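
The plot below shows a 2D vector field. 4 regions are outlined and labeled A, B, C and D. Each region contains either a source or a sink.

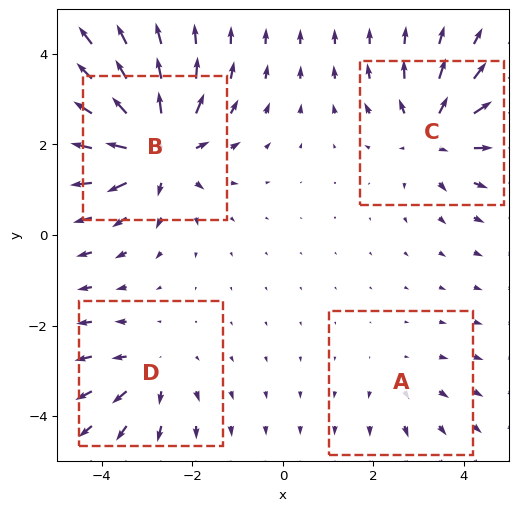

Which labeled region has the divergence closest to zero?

Divergence at each region's feature centre — A: about +2, B: about +8, C: about +5, D: about +4. Region A is closest to zero.

A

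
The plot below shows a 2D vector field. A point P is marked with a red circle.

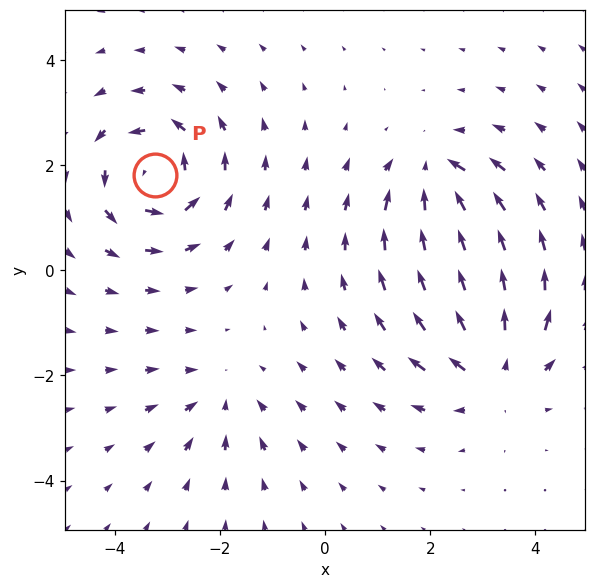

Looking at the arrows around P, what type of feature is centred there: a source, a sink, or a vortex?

vortex

At P (-3.2, 1.8) the arrows circulate counterclockwise. Divergence ≈0, curl about +6 — near-zero divergence with nonzero curl is a vortex.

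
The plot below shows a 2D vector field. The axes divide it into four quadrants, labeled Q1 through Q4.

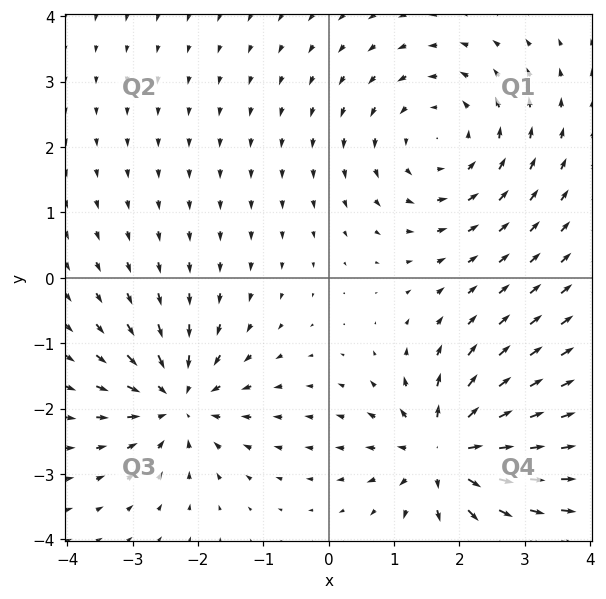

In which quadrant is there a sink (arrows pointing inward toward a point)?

The sink sits at approximately (-2.3, -1.9), which lies in quadrant Q3. The divergence there is about -6, negative as expected for a sink.

Q3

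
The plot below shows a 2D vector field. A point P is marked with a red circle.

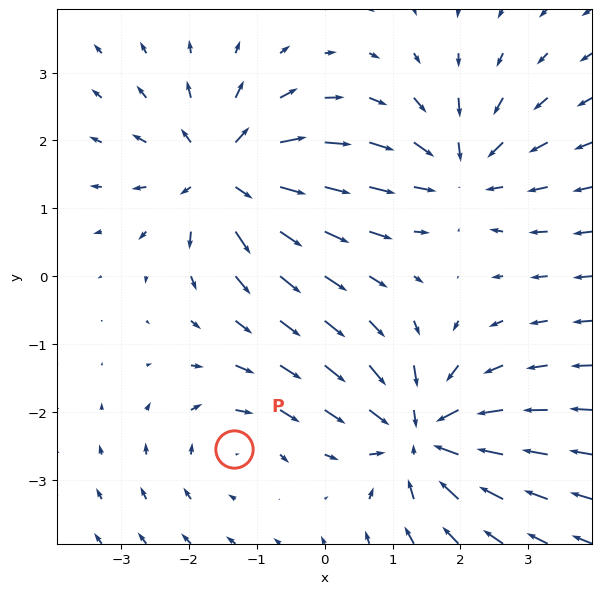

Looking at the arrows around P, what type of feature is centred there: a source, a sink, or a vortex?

At P (-1.3, -2.5) the arrows circulate clockwise. Divergence ≈0, curl about -3 — near-zero divergence with nonzero curl is a vortex.

vortex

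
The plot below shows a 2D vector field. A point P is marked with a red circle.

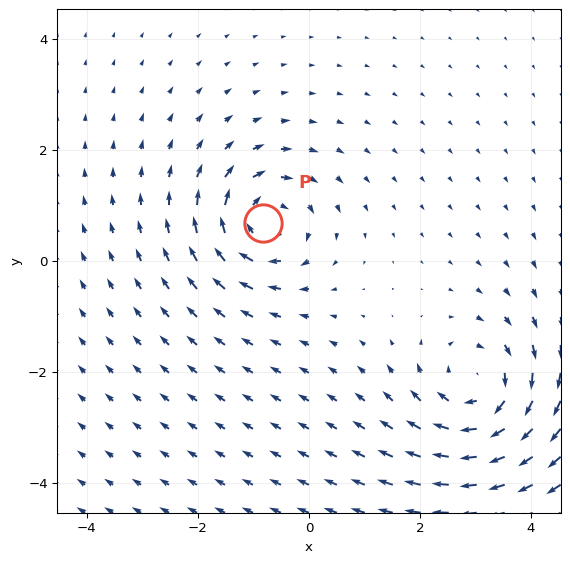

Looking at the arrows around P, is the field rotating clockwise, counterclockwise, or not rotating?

clockwise

Near P at (-0.8, 0.7) the arrows circulate clockwise. The curl (z-component) there is about -4; negative curl means clockwise rotation.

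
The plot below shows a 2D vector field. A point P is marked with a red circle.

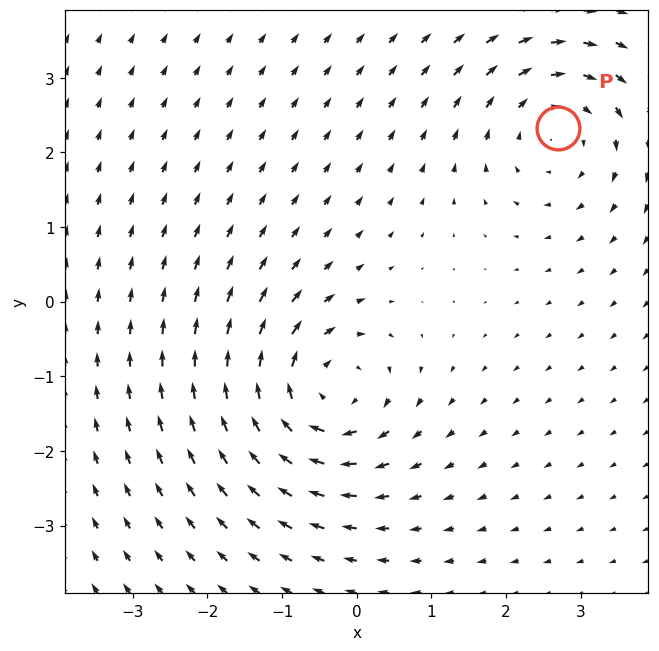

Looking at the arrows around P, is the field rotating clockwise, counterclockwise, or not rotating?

clockwise

Near P at (2.7, 2.3) the arrows circulate clockwise. The curl (z-component) there is about -4; negative curl means clockwise rotation.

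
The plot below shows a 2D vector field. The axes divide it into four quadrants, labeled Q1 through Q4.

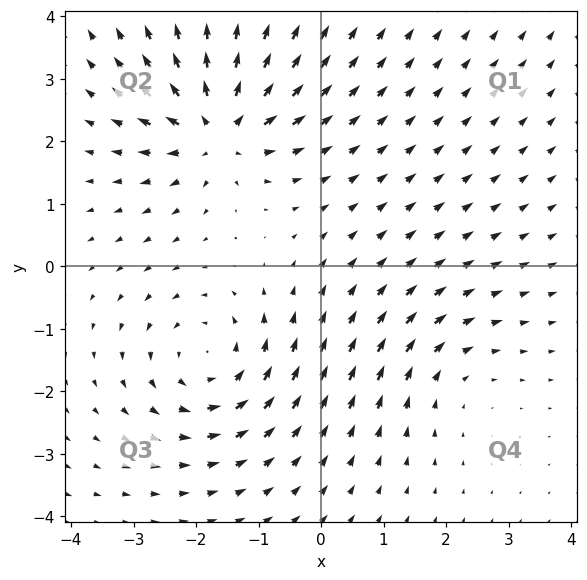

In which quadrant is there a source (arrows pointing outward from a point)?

Q2

The source sits at approximately (-1.6, 2.2), which lies in quadrant Q2. The divergence there is about +7, positive as expected for a source.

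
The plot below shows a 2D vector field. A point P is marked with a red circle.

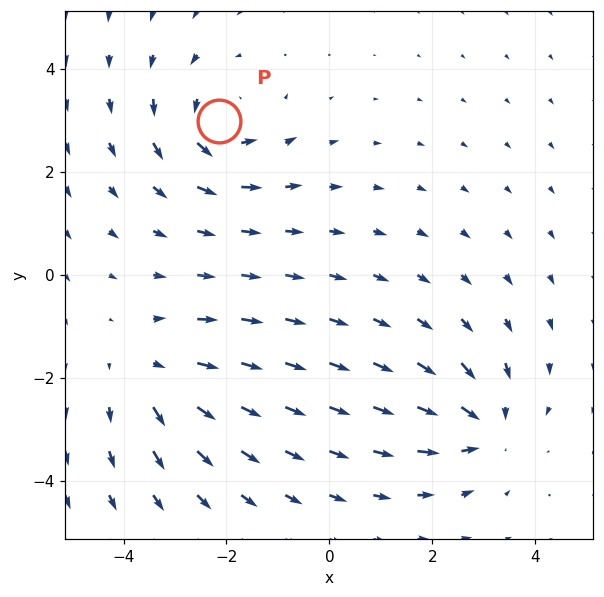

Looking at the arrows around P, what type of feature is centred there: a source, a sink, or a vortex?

vortex

At P (-2.1, 3.0) the arrows circulate counterclockwise. Divergence ≈0, curl about +4 — near-zero divergence with nonzero curl is a vortex.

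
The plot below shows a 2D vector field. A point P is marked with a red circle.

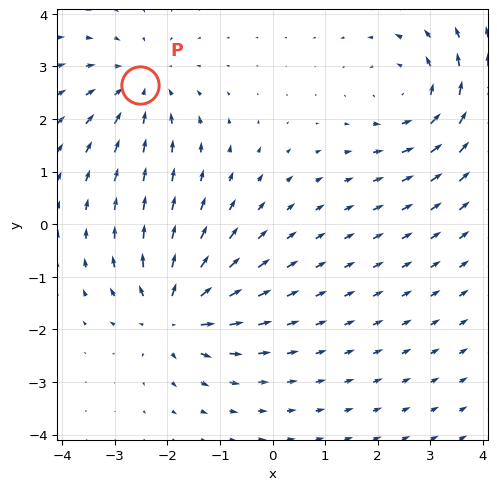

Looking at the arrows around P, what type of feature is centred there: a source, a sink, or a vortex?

sink

At P (-2.5, 2.6) the arrows converge inward. Divergence about -3, curl ≈0 — negative divergence with near-zero curl is a sink.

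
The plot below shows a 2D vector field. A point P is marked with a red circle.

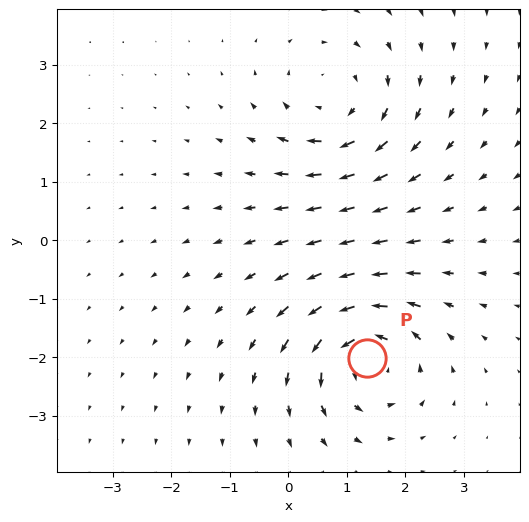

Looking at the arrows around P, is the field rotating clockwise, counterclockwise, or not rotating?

counterclockwise

Near P at (1.3, -2.0) the arrows circulate counterclockwise. The curl (z-component) there is about +5; positive curl means counterclockwise rotation.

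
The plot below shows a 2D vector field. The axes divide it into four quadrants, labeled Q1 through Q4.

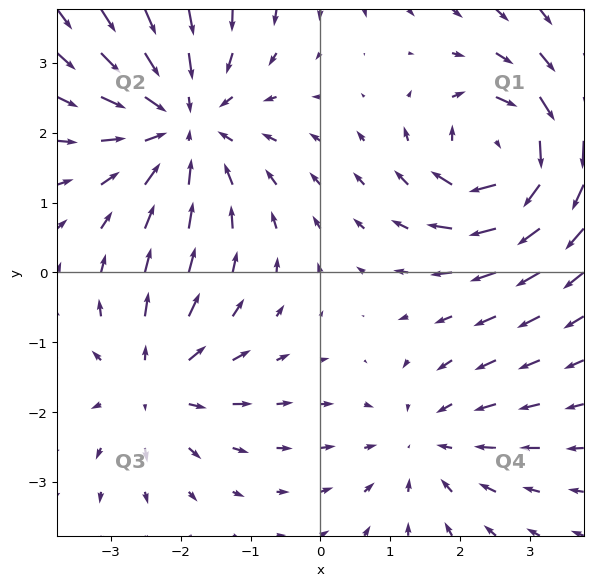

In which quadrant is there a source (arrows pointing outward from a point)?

The source sits at approximately (-2.4, -1.6), which lies in quadrant Q3. The divergence there is about +3, positive as expected for a source.

Q3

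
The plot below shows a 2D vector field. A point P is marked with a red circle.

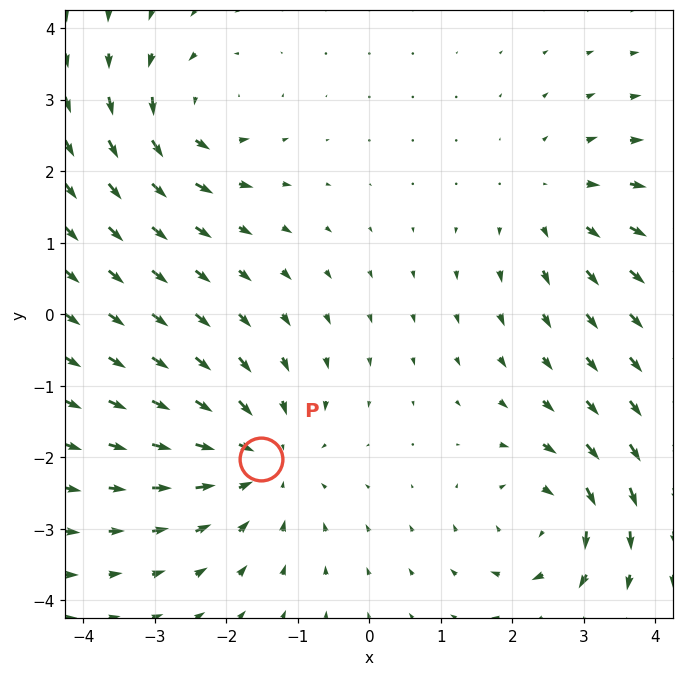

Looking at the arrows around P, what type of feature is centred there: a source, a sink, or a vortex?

At P (-1.5, -2.0) the arrows converge inward. Divergence about -3, curl ≈0 — negative divergence with near-zero curl is a sink.

sink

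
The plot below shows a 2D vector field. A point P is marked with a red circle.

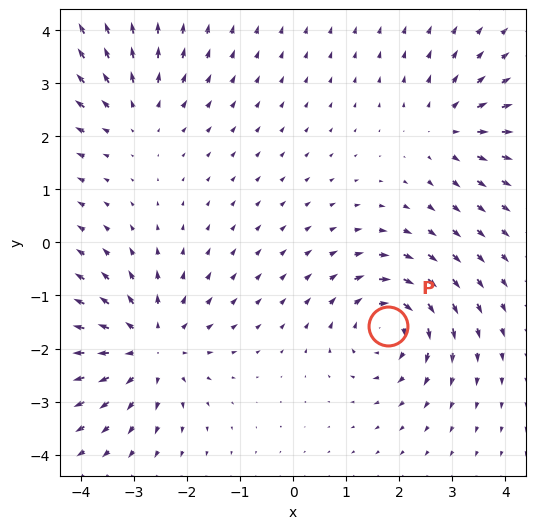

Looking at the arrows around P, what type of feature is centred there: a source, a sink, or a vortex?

vortex

At P (1.8, -1.6) the arrows circulate clockwise. Divergence ≈0, curl about -5 — near-zero divergence with nonzero curl is a vortex.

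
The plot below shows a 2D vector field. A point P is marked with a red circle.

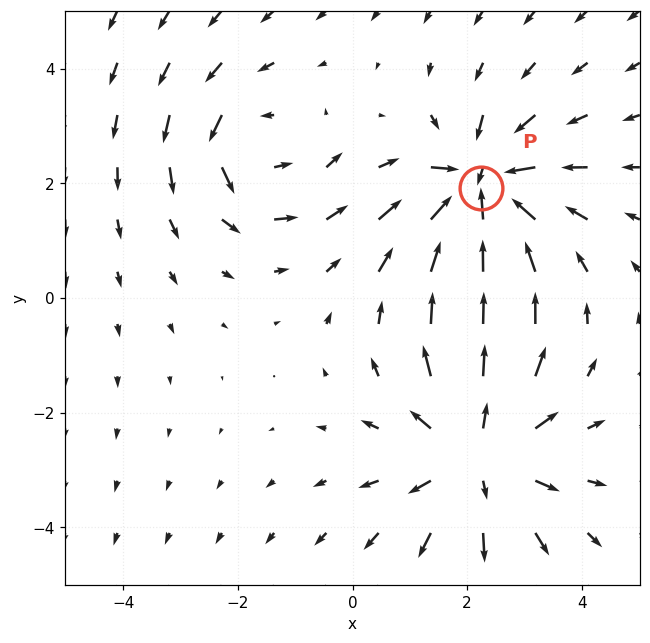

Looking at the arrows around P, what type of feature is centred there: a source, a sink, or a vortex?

sink

At P (2.2, 1.9) the arrows converge inward. Divergence about -6, curl ≈0 — negative divergence with near-zero curl is a sink.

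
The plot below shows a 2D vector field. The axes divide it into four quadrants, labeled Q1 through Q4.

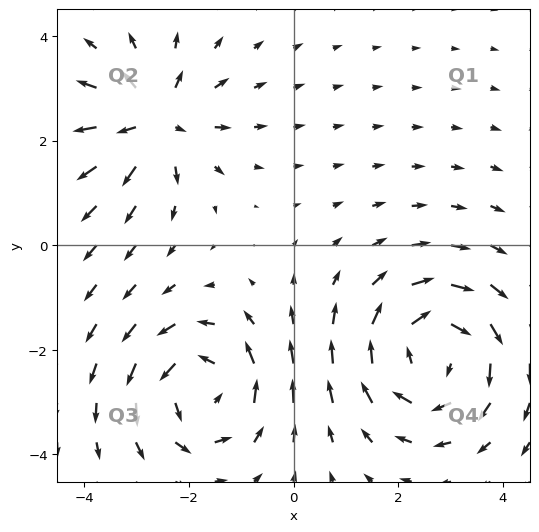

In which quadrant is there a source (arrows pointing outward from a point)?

Q2

The source sits at approximately (-2.6, 2.4), which lies in quadrant Q2. The divergence there is about +4, positive as expected for a source.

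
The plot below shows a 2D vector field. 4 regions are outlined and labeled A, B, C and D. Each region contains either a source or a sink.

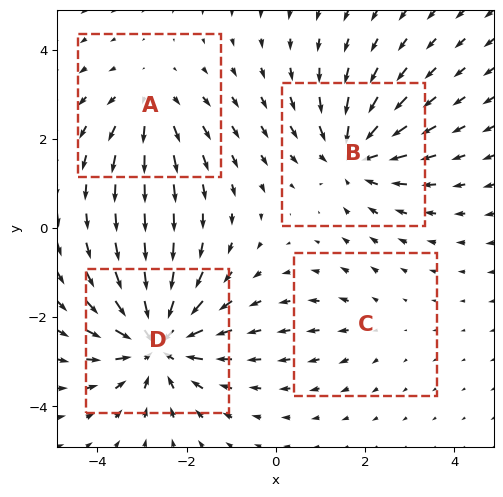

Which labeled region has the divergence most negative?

D

Divergence at each region's feature centre — A: about +3, B: about -5, C: about +2, D: about -7. Region D is most negative.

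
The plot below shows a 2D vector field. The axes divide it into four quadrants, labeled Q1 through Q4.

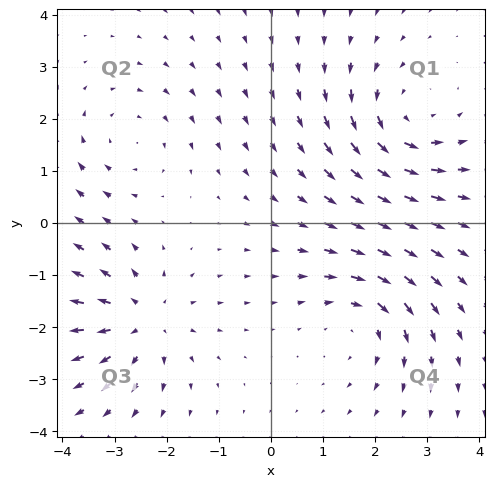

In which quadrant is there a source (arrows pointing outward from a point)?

Q3

The source sits at approximately (-2.5, -1.9), which lies in quadrant Q3. The divergence there is about +4, positive as expected for a source.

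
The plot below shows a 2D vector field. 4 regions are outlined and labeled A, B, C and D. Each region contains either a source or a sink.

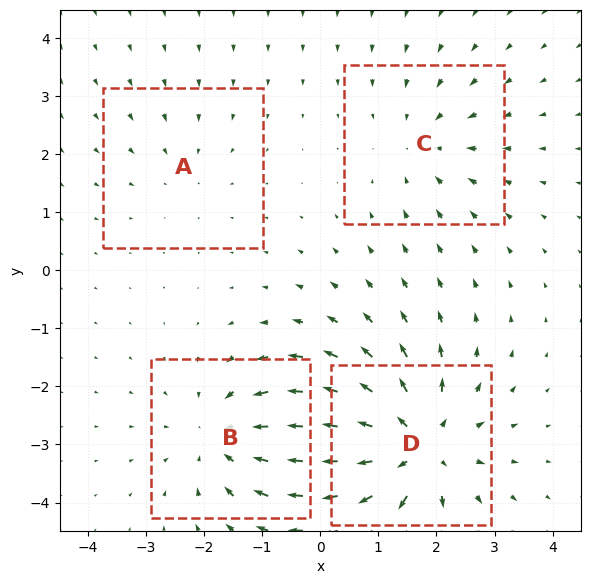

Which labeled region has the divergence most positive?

Divergence at each region's feature centre — A: about -2, B: about -4, C: about -3, D: about +6. Region D is most positive.

D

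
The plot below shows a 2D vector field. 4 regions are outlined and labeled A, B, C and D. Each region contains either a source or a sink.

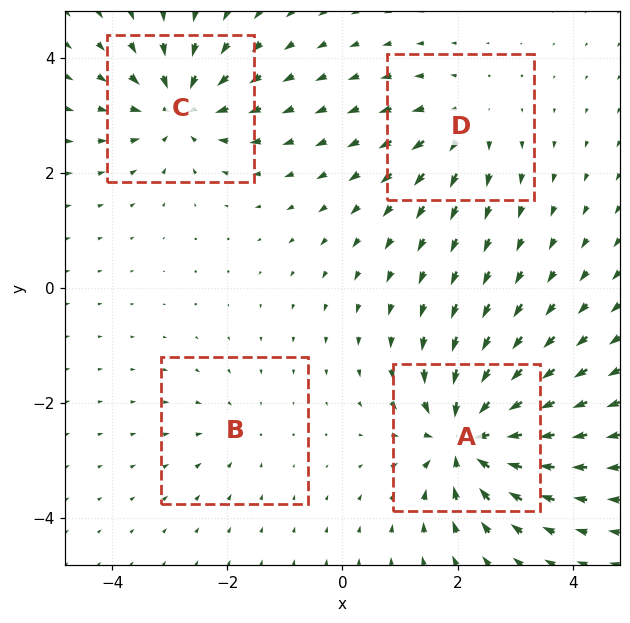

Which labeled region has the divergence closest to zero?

B

Divergence at each region's feature centre — A: about -8, B: about -2, C: about -6, D: about +4. Region B is closest to zero.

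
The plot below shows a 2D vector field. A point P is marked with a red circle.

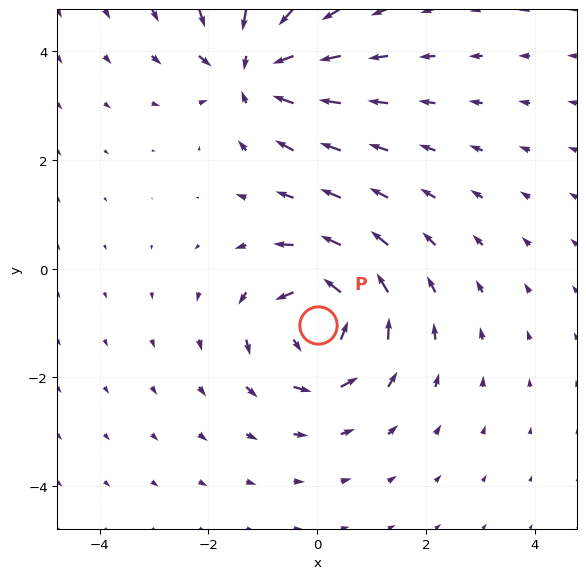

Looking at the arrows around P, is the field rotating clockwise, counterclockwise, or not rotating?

counterclockwise

Near P at (0.0, -1.0) the arrows circulate counterclockwise. The curl (z-component) there is about +6; positive curl means counterclockwise rotation.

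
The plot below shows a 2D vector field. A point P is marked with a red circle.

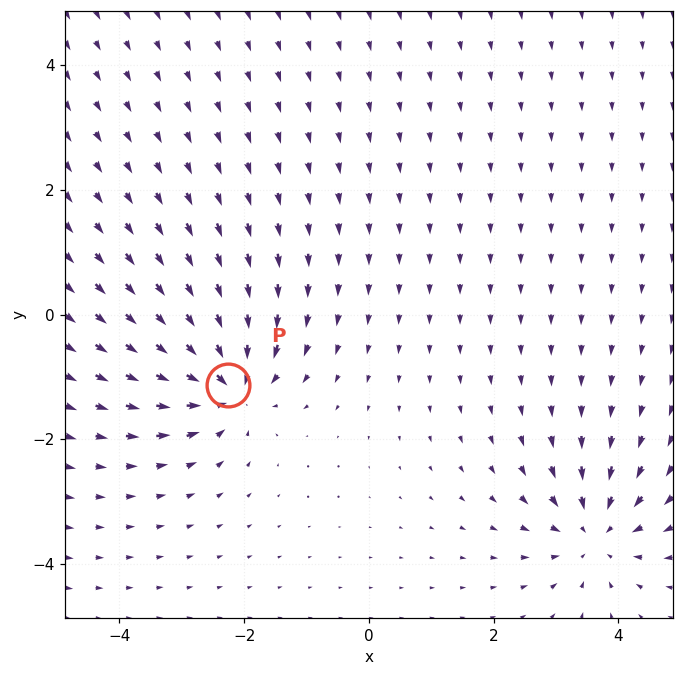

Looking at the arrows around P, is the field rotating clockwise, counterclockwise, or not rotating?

not rotating

Near P at (-2.3, -1.1) the arrows show no circulation. The curl there is ≈0.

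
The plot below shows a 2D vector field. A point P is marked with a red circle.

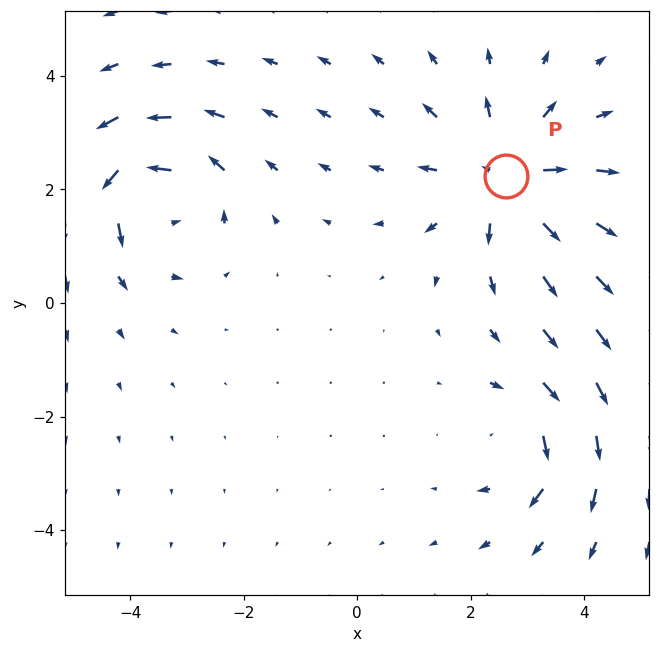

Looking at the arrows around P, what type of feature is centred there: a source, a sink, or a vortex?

At P (2.6, 2.2) the arrows spread outward. Divergence about +4, curl ≈0 — positive divergence with near-zero curl is a source.

source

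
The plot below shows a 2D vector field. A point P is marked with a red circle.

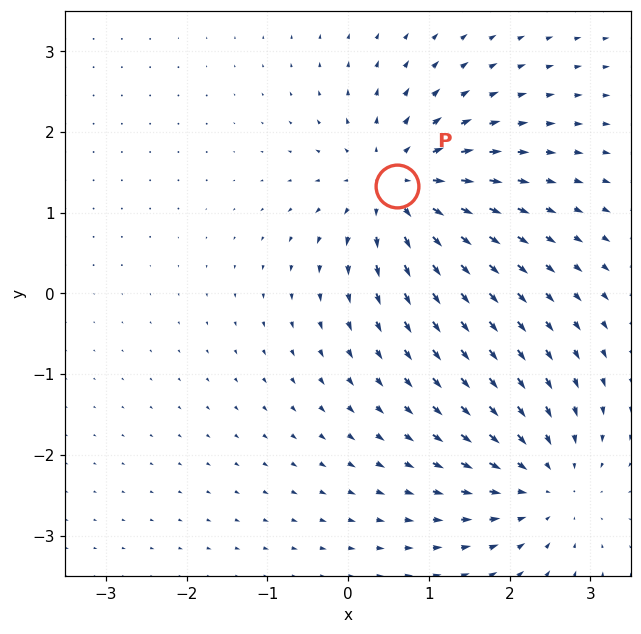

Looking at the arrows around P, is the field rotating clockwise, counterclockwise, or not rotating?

Near P at (0.6, 1.3) the arrows show no circulation. The curl there is ≈0.

not rotating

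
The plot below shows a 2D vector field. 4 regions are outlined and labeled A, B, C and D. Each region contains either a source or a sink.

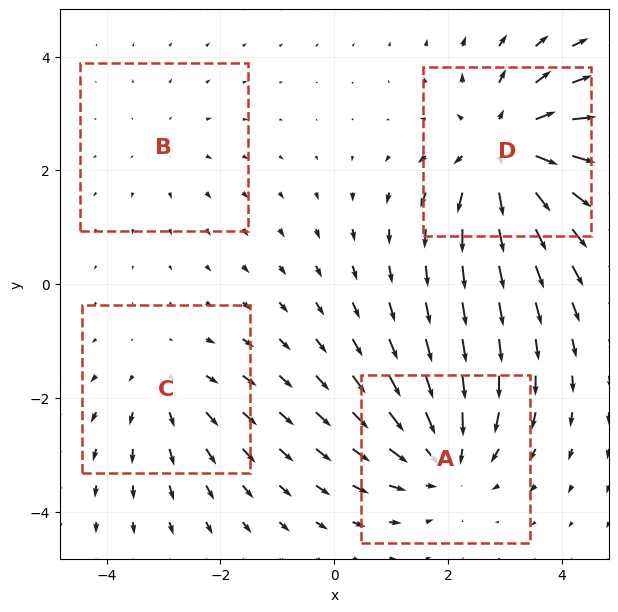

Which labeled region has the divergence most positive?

Divergence at each region's feature centre — A: about -4, B: about +2, C: about +3, D: about +6. Region D is most positive.

D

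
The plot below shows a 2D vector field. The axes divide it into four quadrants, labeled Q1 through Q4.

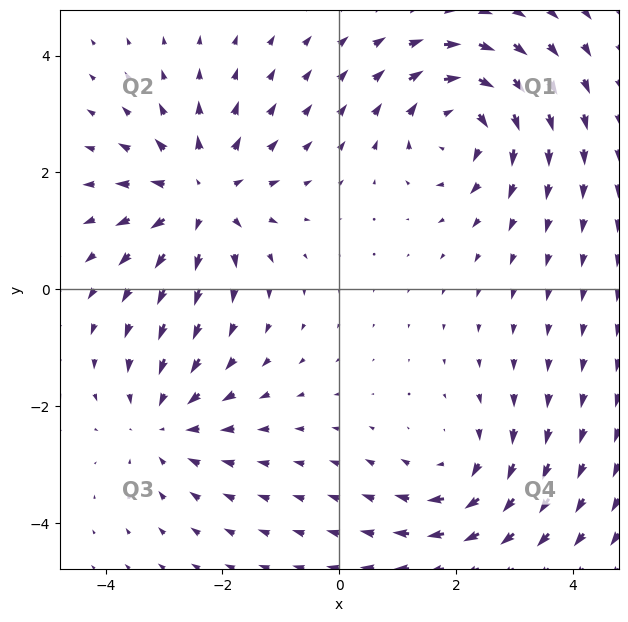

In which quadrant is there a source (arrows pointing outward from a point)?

The source sits at approximately (-2.3, 1.6), which lies in quadrant Q2. The divergence there is about +4, positive as expected for a source.

Q2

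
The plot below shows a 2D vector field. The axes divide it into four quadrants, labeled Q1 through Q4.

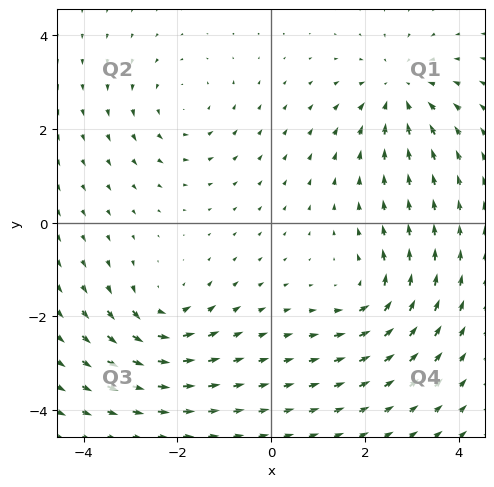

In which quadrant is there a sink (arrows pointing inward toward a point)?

Q1

The sink sits at approximately (2.7, 2.8), which lies in quadrant Q1. The divergence there is about -4, negative as expected for a sink.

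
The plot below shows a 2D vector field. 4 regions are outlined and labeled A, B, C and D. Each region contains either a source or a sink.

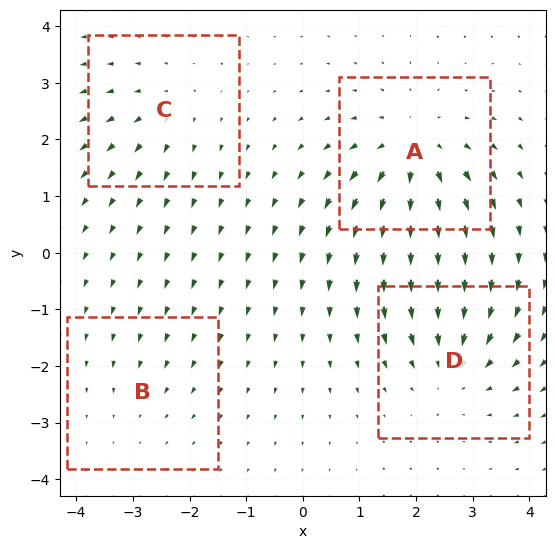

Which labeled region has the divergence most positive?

Divergence at each region's feature centre — A: about +6, B: about -2, C: about +3, D: about -5. Region A is most positive.

A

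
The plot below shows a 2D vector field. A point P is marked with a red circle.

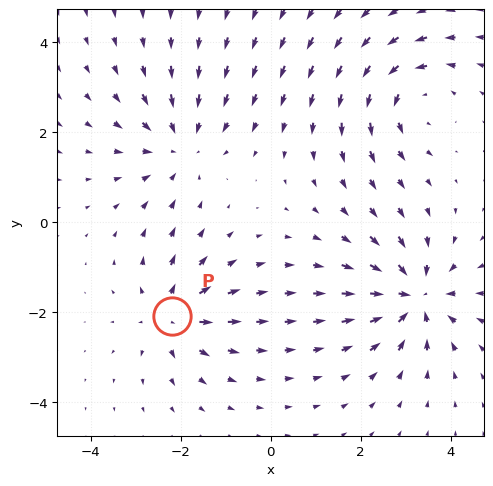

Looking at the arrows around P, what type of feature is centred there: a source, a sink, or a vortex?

At P (-2.2, -2.1) the arrows spread outward. Divergence about +5, curl ≈0 — positive divergence with near-zero curl is a source.

source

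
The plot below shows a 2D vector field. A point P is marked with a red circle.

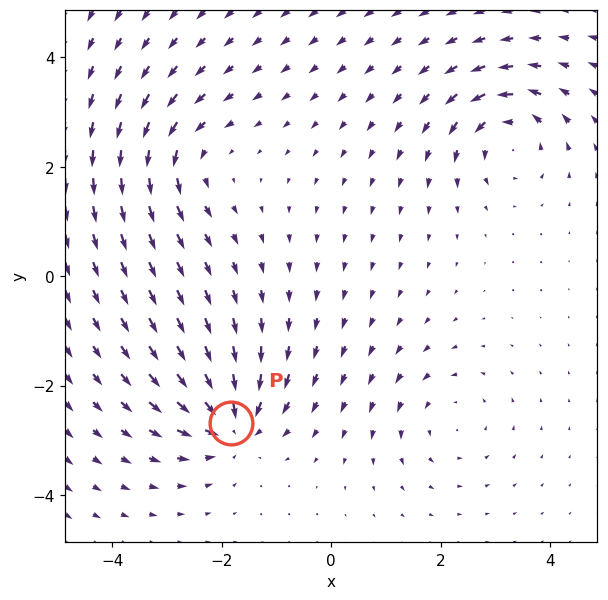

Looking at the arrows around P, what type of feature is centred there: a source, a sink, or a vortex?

sink

At P (-1.8, -2.7) the arrows converge inward. Divergence about -6, curl ≈0 — negative divergence with near-zero curl is a sink.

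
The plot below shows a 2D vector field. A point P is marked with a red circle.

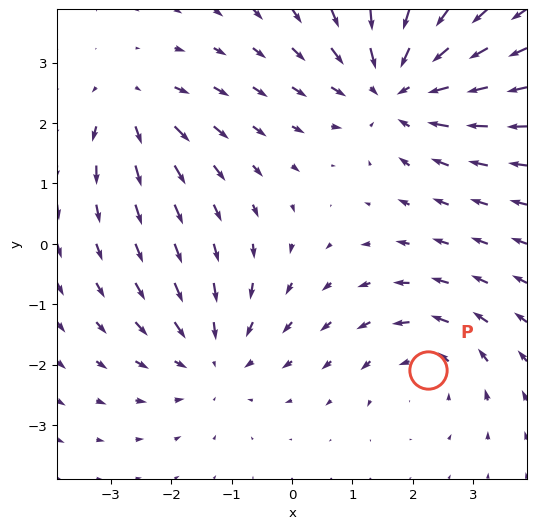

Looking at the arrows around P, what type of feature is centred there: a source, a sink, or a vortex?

At P (2.2, -2.1) the arrows circulate counterclockwise. Divergence ≈0, curl about +3 — near-zero divergence with nonzero curl is a vortex.

vortex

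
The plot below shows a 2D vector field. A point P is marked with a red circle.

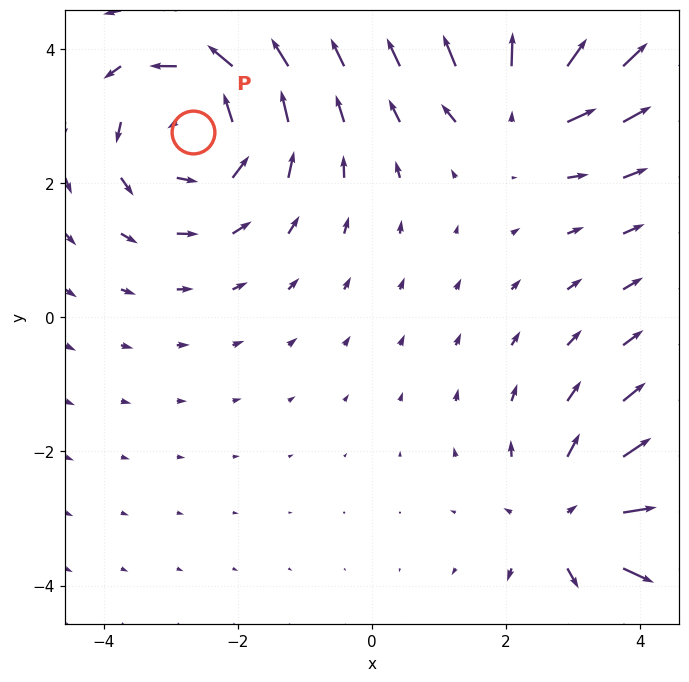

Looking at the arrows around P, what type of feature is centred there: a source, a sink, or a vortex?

vortex

At P (-2.7, 2.8) the arrows circulate counterclockwise. Divergence ≈0, curl about +4 — near-zero divergence with nonzero curl is a vortex.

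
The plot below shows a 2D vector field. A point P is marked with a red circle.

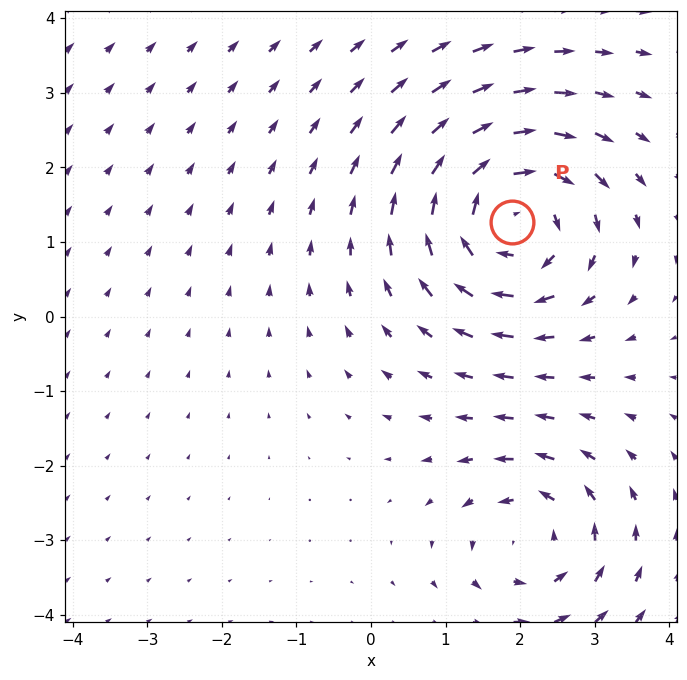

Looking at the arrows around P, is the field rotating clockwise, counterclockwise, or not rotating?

clockwise

Near P at (1.9, 1.3) the arrows circulate clockwise. The curl (z-component) there is about -5; negative curl means clockwise rotation.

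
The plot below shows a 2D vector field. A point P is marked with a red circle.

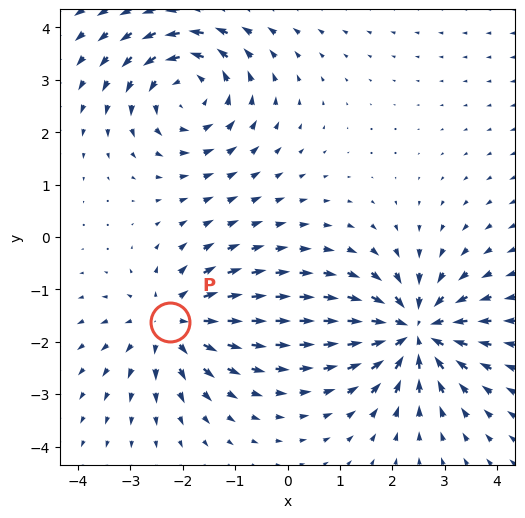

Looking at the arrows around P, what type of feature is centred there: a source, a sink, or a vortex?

source

At P (-2.2, -1.6) the arrows spread outward. Divergence about +3, curl ≈0 — positive divergence with near-zero curl is a source.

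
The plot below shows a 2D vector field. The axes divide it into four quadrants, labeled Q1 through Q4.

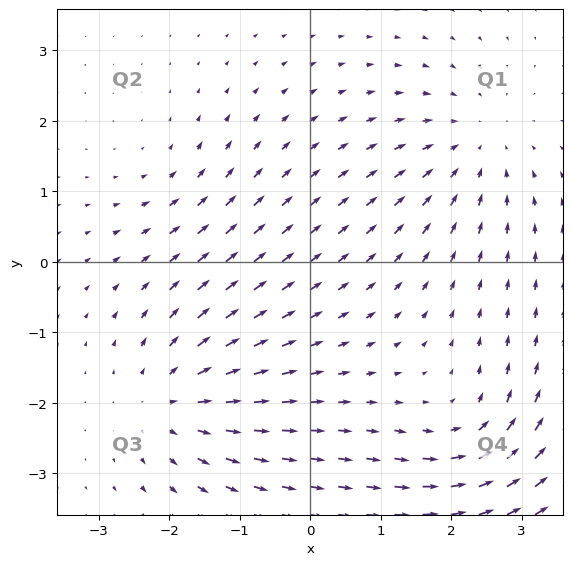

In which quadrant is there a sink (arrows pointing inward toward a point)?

Q1

The sink sits at approximately (2.3, 1.6), which lies in quadrant Q1. The divergence there is about -4, negative as expected for a sink.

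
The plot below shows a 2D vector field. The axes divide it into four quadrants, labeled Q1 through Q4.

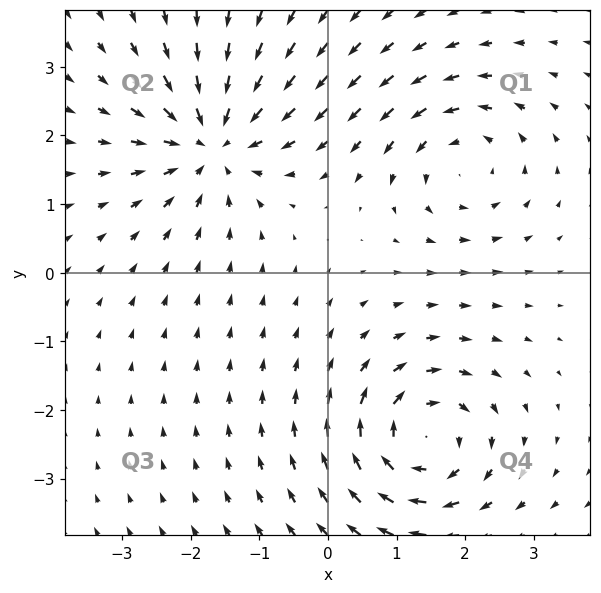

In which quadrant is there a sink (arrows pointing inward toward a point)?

The sink sits at approximately (-1.7, 1.9), which lies in quadrant Q2. The divergence there is about -5, negative as expected for a sink.

Q2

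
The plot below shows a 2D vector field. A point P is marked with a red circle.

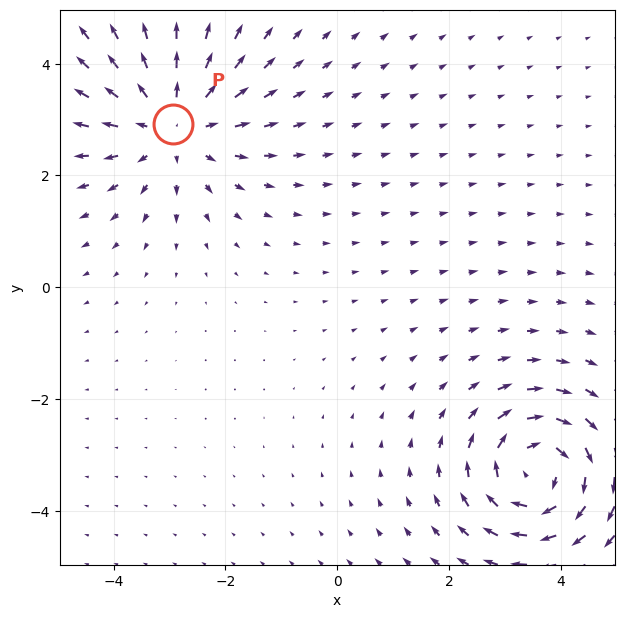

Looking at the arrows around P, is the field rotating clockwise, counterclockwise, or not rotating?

not rotating

Near P at (-2.9, 2.9) the arrows show no circulation. The curl there is ≈0.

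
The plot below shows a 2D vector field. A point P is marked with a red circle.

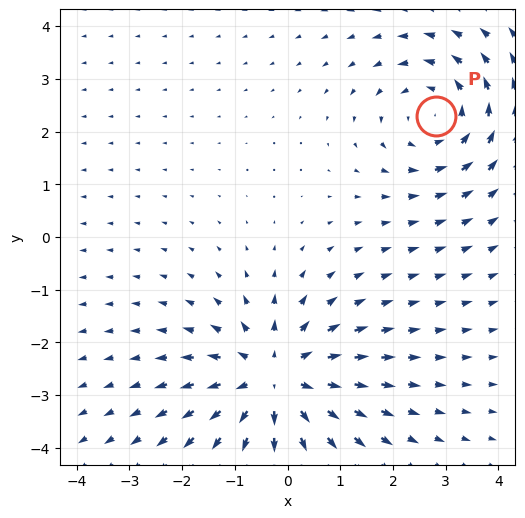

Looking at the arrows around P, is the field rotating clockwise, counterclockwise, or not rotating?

Near P at (2.8, 2.3) the arrows circulate counterclockwise. The curl (z-component) there is about +3; positive curl means counterclockwise rotation.

counterclockwise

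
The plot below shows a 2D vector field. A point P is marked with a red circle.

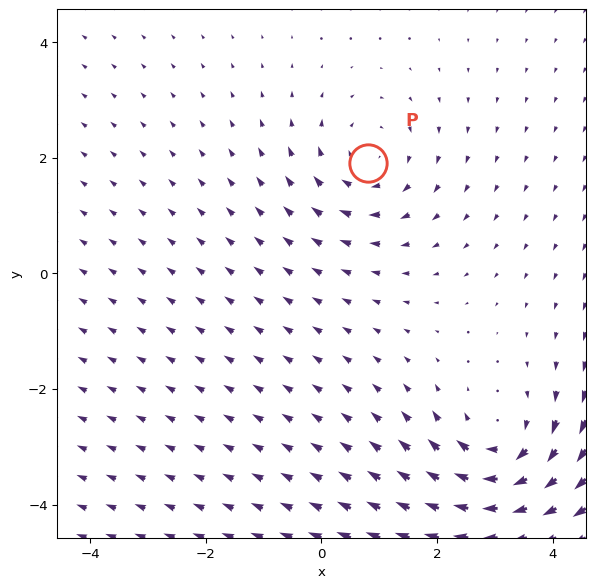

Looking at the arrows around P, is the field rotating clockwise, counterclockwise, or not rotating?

Near P at (0.8, 1.9) the arrows circulate clockwise. The curl (z-component) there is about -3; negative curl means clockwise rotation.

clockwise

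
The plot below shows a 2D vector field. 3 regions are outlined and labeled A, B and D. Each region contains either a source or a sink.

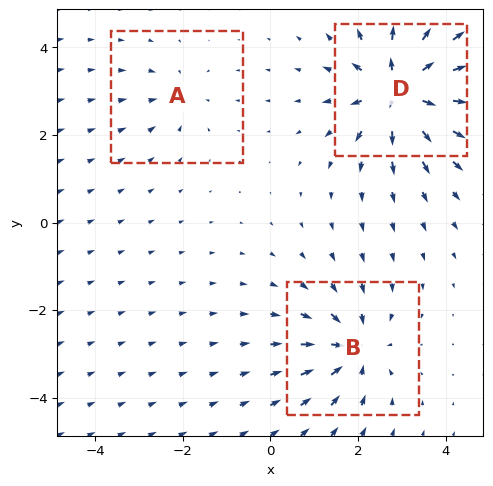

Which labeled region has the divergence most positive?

Divergence at each region's feature centre — A: about -2, B: about -4, D: about +6. Region D is most positive.

D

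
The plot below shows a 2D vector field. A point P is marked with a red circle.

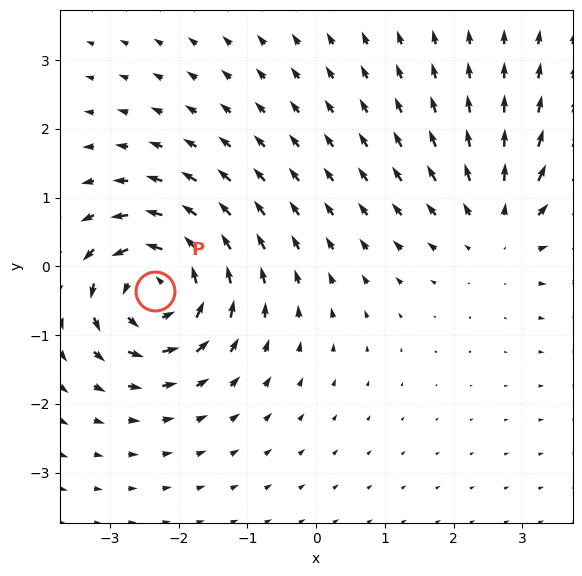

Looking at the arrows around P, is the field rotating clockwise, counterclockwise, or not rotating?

counterclockwise

Near P at (-2.3, -0.4) the arrows circulate counterclockwise. The curl (z-component) there is about +5; positive curl means counterclockwise rotation.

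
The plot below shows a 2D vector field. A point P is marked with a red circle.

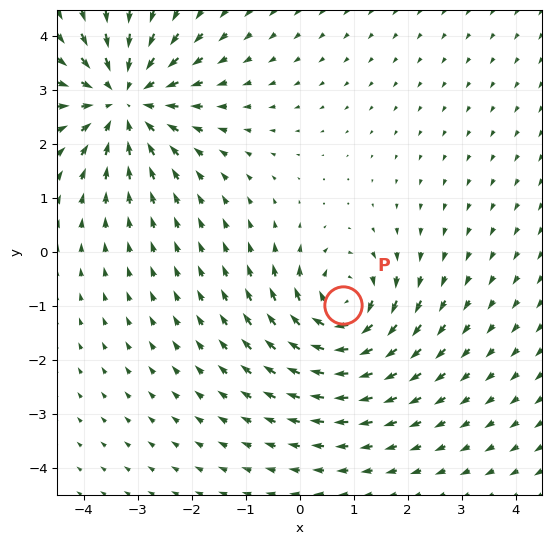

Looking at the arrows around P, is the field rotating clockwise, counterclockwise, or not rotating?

Near P at (0.8, -1.0) the arrows circulate clockwise. The curl (z-component) there is about -4; negative curl means clockwise rotation.

clockwise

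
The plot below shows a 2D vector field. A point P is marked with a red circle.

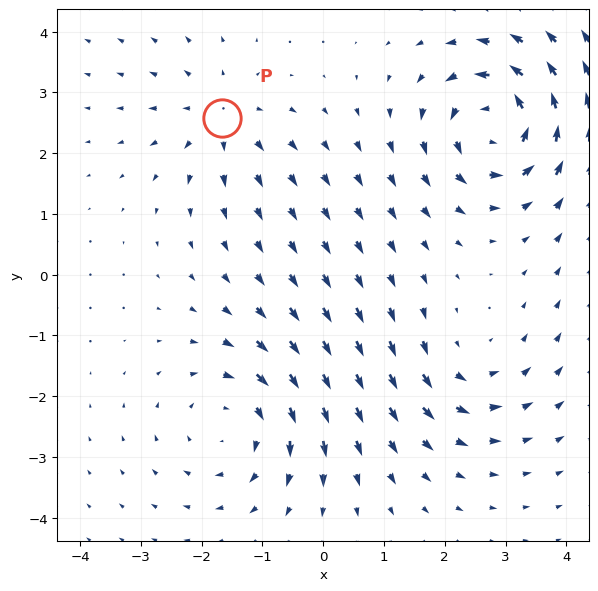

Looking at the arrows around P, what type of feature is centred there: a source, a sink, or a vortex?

At P (-1.7, 2.6) the arrows spread outward. Divergence about +3, curl ≈0 — positive divergence with near-zero curl is a source.

source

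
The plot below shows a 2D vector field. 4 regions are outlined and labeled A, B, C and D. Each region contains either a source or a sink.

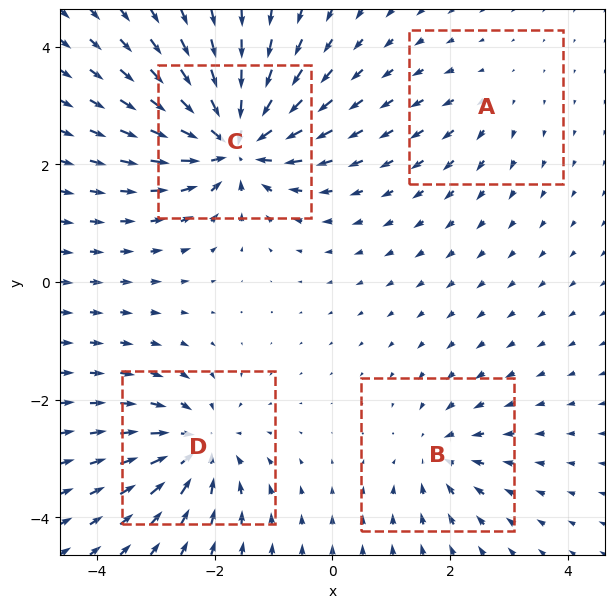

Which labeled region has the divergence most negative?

Divergence at each region's feature centre — A: about +2, B: about -4, C: about -9, D: about -6. Region C is most negative.

C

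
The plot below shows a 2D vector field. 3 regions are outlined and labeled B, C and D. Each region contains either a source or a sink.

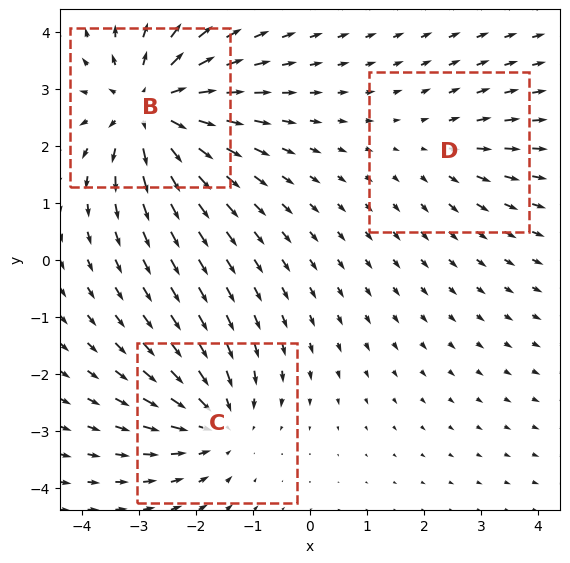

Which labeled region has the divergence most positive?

B

Divergence at each region's feature centre — B: about +5, C: about -3, D: about +2. Region B is most positive.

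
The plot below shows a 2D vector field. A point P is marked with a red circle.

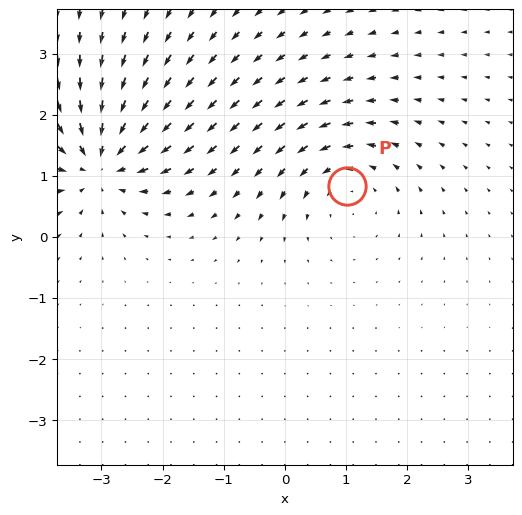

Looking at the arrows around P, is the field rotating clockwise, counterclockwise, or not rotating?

counterclockwise

Near P at (1.0, 0.8) the arrows circulate counterclockwise. The curl (z-component) there is about +3; positive curl means counterclockwise rotation.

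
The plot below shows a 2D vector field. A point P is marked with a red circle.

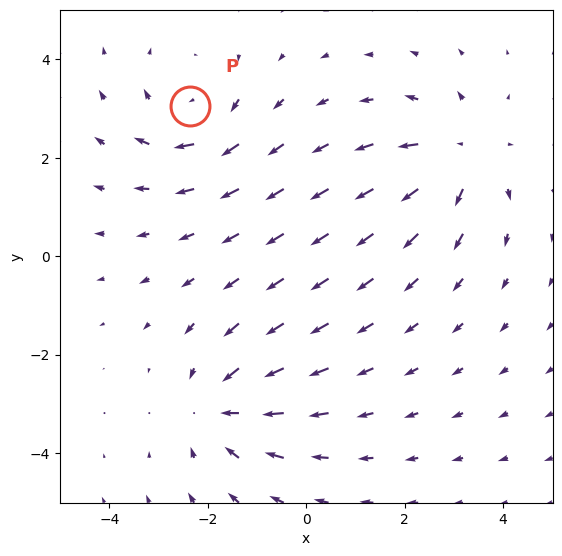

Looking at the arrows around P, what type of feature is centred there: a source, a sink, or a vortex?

vortex

At P (-2.4, 3.1) the arrows circulate clockwise. Divergence ≈0, curl about -3 — near-zero divergence with nonzero curl is a vortex.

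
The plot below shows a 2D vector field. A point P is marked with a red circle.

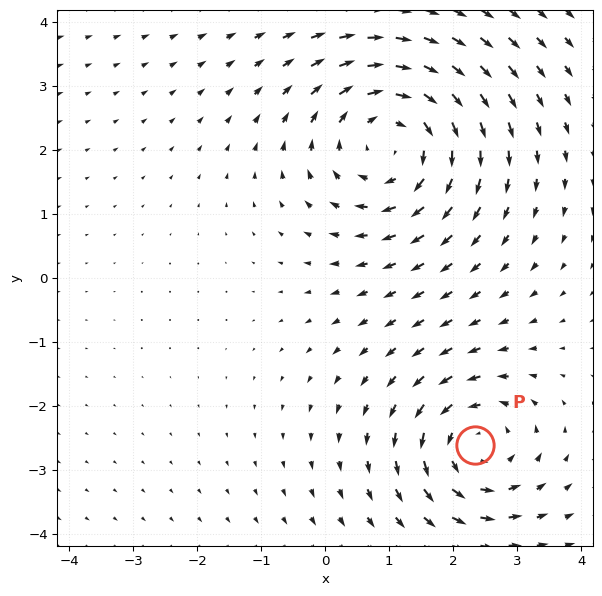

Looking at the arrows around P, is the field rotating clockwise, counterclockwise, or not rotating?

Near P at (2.3, -2.6) the arrows circulate counterclockwise. The curl (z-component) there is about +3; positive curl means counterclockwise rotation.

counterclockwise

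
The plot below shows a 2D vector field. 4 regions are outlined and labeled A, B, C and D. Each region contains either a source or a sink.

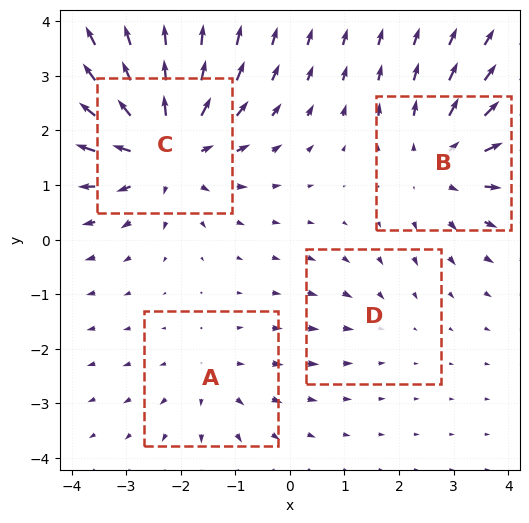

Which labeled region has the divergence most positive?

C

Divergence at each region's feature centre — A: about +3, B: about +4, C: about +6, D: about -2. Region C is most positive.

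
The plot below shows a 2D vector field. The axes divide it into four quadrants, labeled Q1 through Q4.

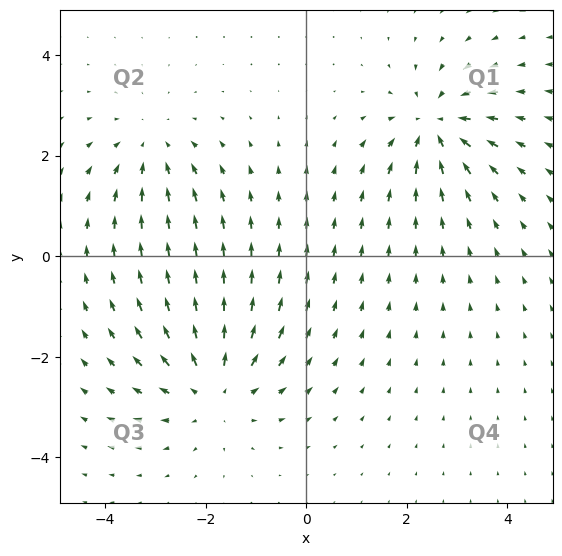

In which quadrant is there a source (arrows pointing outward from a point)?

The source sits at approximately (-1.8, -2.6), which lies in quadrant Q3. The divergence there is about +4, positive as expected for a source.

Q3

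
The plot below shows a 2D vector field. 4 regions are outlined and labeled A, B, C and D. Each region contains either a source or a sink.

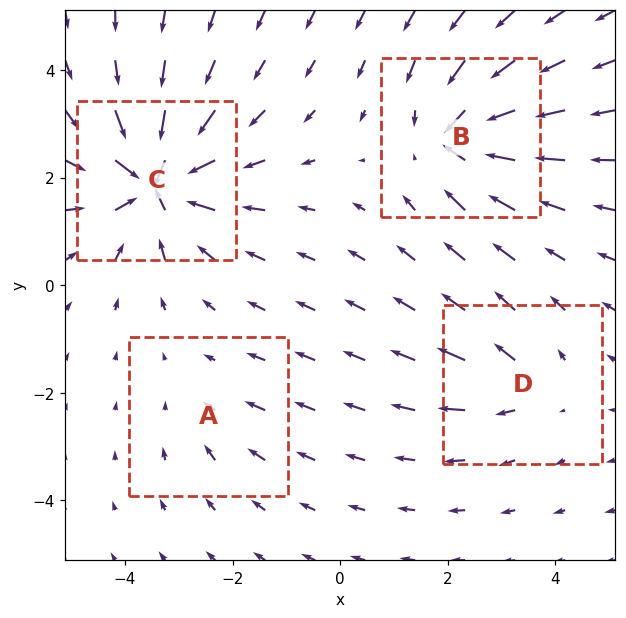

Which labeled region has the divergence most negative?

Divergence at each region's feature centre — A: about -2, B: about -6, C: about -9, D: about +4. Region C is most negative.

C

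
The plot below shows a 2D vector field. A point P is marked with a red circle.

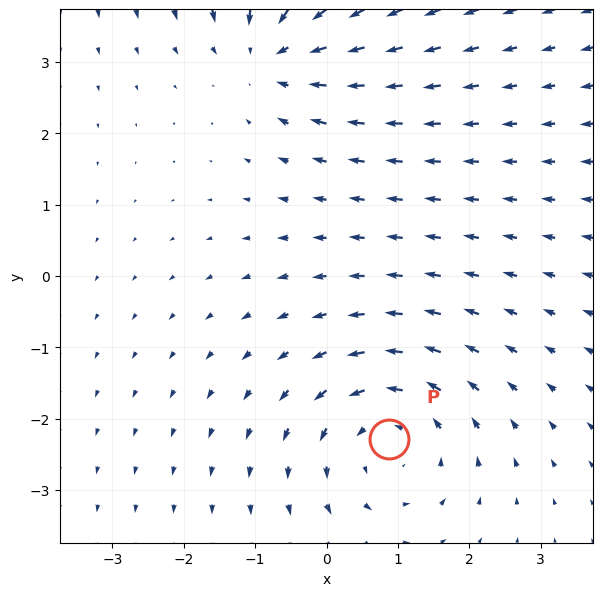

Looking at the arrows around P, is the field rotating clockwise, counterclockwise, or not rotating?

Near P at (0.9, -2.3) the arrows circulate counterclockwise. The curl (z-component) there is about +3; positive curl means counterclockwise rotation.

counterclockwise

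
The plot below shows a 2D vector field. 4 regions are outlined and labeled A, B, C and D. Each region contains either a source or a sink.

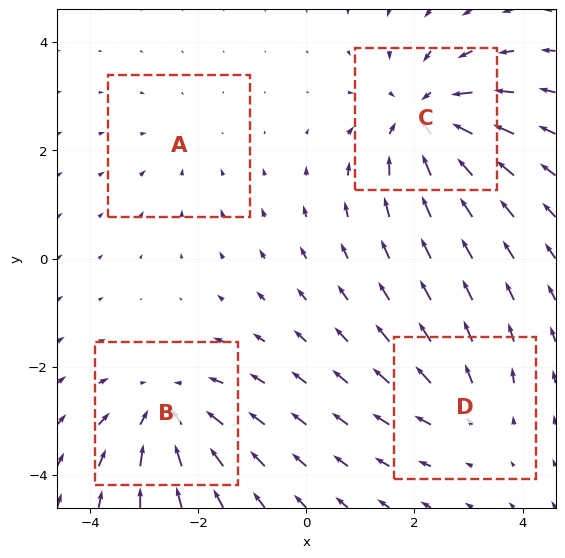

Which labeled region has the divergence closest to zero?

A

Divergence at each region's feature centre — A: about -2, B: about -5, C: about -6, D: about +3. Region A is closest to zero.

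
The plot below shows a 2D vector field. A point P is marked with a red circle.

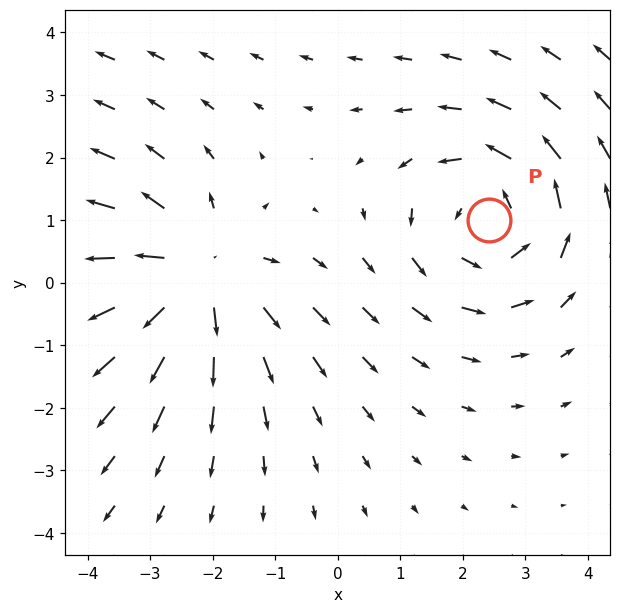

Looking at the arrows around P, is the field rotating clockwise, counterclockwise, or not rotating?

Near P at (2.4, 1.0) the arrows circulate counterclockwise. The curl (z-component) there is about +4; positive curl means counterclockwise rotation.

counterclockwise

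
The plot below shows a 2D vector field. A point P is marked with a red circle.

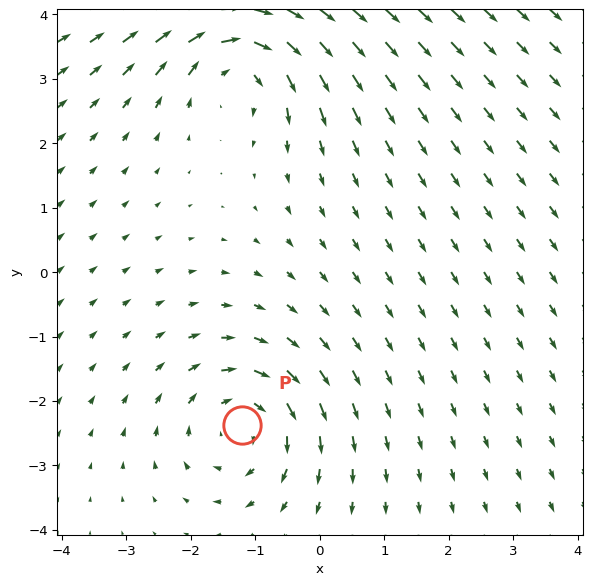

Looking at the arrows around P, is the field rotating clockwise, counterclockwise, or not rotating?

clockwise

Near P at (-1.2, -2.4) the arrows circulate clockwise. The curl (z-component) there is about -3; negative curl means clockwise rotation.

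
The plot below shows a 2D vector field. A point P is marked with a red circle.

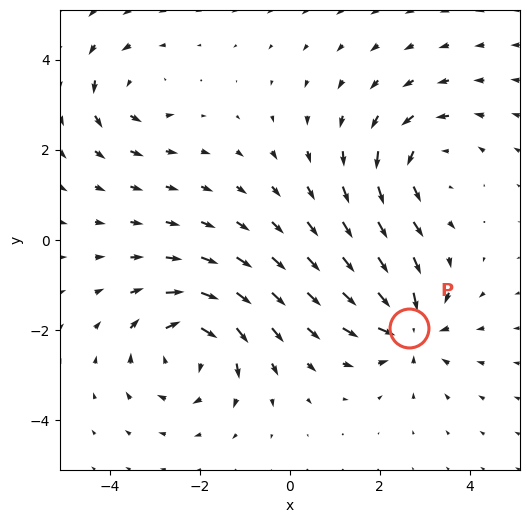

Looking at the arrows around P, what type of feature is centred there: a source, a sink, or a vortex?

At P (2.6, -2.0) the arrows converge inward. Divergence about -5, curl ≈0 — negative divergence with near-zero curl is a sink.

sink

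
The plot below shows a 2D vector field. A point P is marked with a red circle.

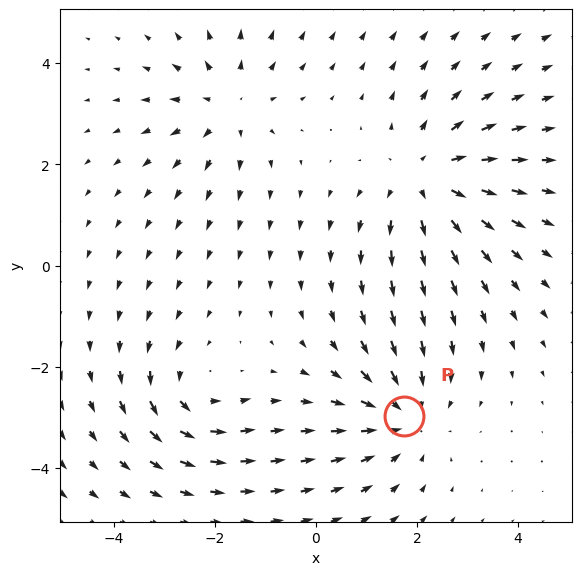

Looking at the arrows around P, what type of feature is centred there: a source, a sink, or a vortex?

At P (1.7, -3.0) the arrows converge inward. Divergence about -4, curl ≈0 — negative divergence with near-zero curl is a sink.

sink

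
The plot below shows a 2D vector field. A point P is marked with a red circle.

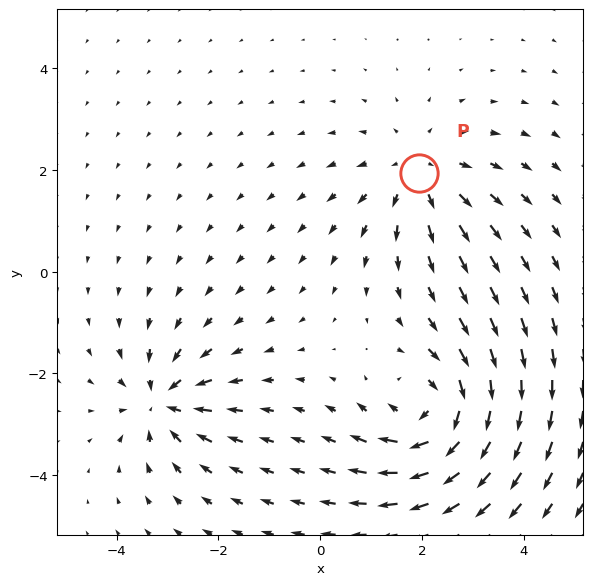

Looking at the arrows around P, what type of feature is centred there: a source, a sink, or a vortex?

At P (2.0, 1.9) the arrows spread outward. Divergence about +3, curl ≈0 — positive divergence with near-zero curl is a source.

source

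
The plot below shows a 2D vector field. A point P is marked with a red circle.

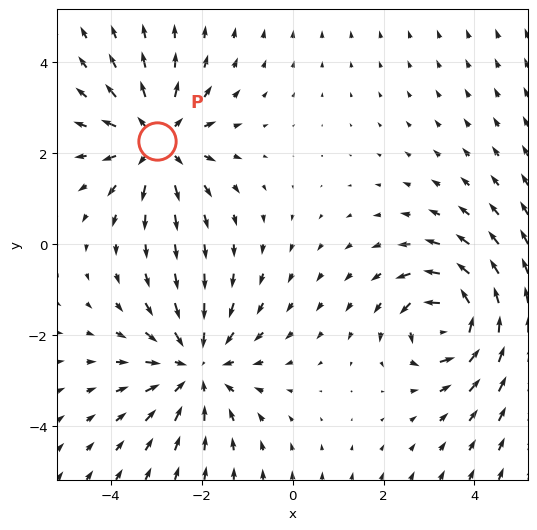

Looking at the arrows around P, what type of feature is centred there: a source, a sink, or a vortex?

source

At P (-3.0, 2.3) the arrows spread outward. Divergence about +4, curl ≈0 — positive divergence with near-zero curl is a source.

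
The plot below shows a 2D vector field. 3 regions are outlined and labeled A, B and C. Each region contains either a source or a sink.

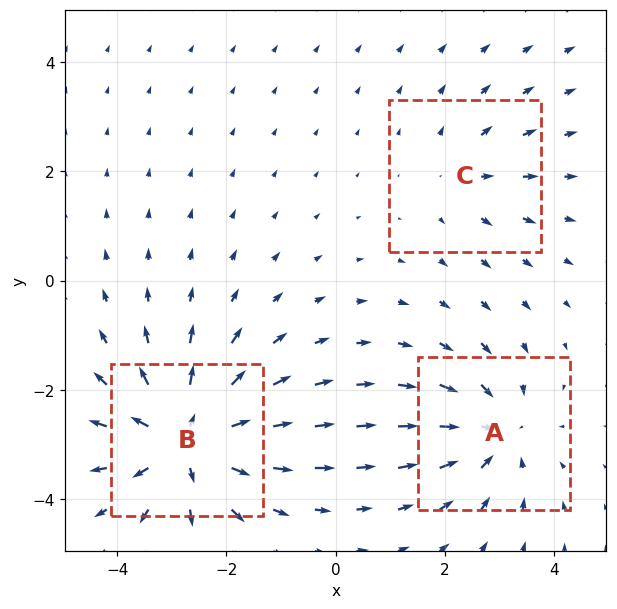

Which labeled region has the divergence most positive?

B

Divergence at each region's feature centre — A: about -3, B: about +5, C: about +2. Region B is most positive.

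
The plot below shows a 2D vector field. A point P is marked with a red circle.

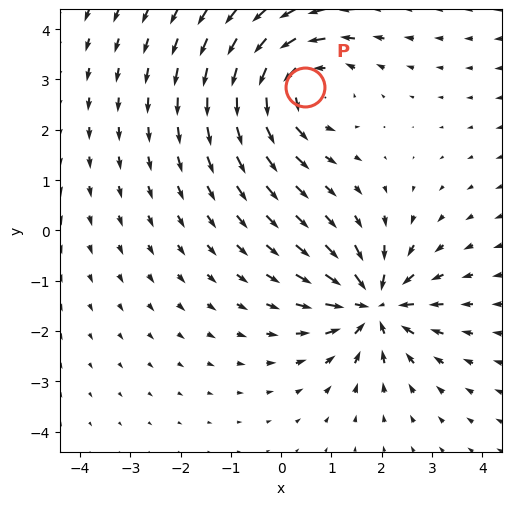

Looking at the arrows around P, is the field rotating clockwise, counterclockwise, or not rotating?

counterclockwise

Near P at (0.5, 2.8) the arrows circulate counterclockwise. The curl (z-component) there is about +4; positive curl means counterclockwise rotation.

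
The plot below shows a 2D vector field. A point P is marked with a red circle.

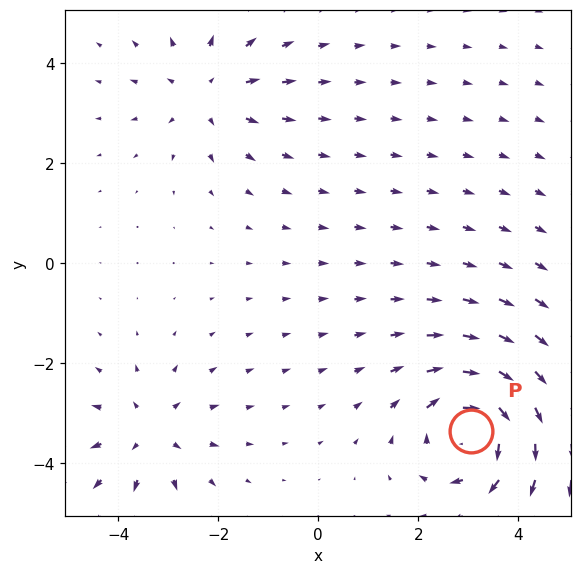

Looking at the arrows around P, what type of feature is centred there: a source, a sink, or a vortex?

At P (3.1, -3.4) the arrows circulate clockwise. Divergence ≈0, curl about -5 — near-zero divergence with nonzero curl is a vortex.

vortex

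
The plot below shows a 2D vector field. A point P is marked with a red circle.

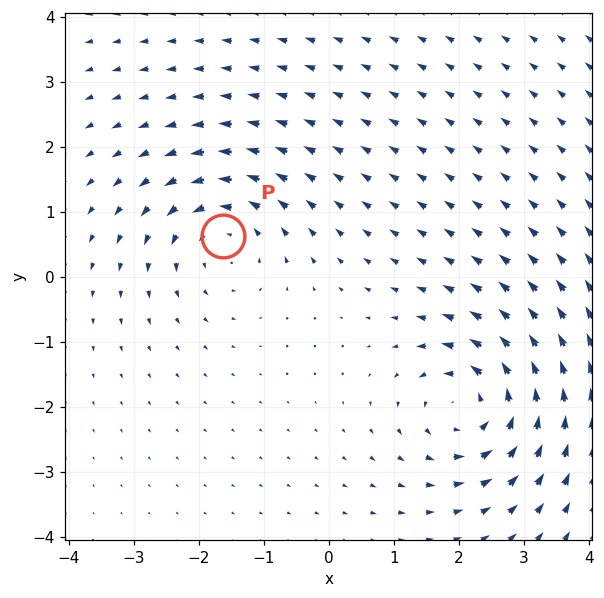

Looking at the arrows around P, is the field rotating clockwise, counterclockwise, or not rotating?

counterclockwise

Near P at (-1.6, 0.6) the arrows circulate counterclockwise. The curl (z-component) there is about +4; positive curl means counterclockwise rotation.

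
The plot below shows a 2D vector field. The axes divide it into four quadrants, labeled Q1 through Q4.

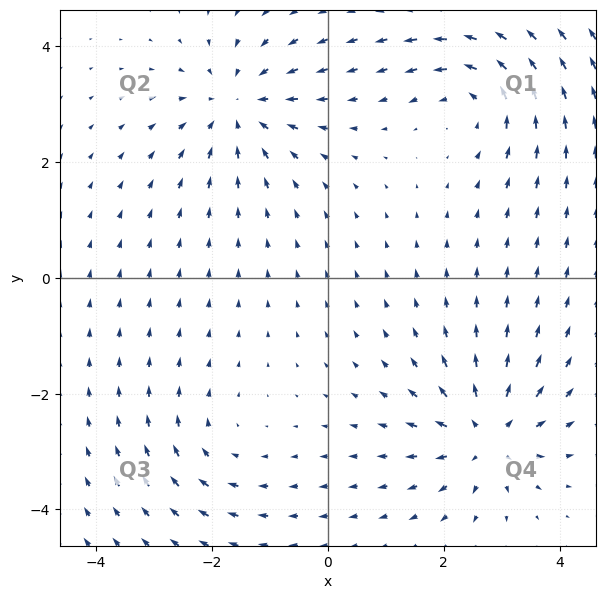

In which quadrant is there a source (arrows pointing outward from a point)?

Q4

The source sits at approximately (2.7, -2.7), which lies in quadrant Q4. The divergence there is about +6, positive as expected for a source.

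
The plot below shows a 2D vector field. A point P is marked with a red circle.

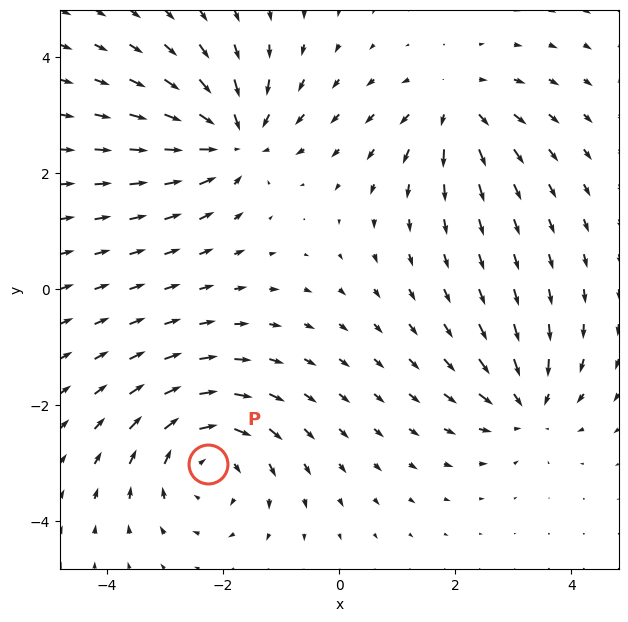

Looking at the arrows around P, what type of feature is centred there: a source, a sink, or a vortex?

At P (-2.3, -3.0) the arrows circulate clockwise. Divergence ≈0, curl about -4 — near-zero divergence with nonzero curl is a vortex.

vortex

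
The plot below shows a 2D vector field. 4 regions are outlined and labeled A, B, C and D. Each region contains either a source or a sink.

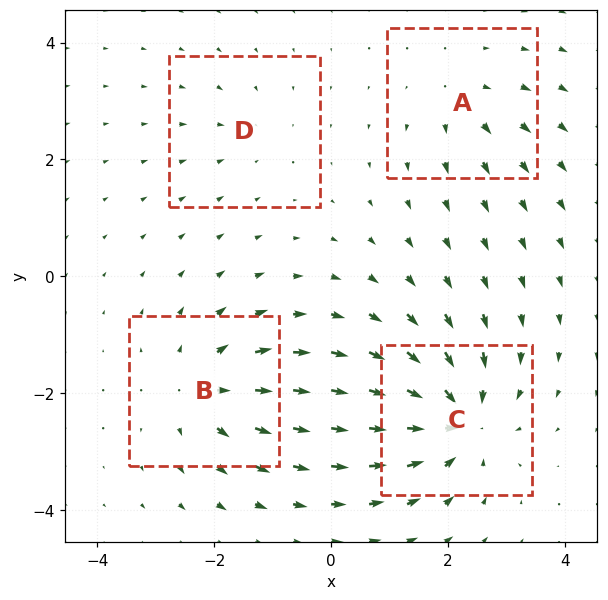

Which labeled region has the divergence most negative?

C

Divergence at each region's feature centre — A: about +3, B: about +5, C: about -7, D: about -2. Region C is most negative.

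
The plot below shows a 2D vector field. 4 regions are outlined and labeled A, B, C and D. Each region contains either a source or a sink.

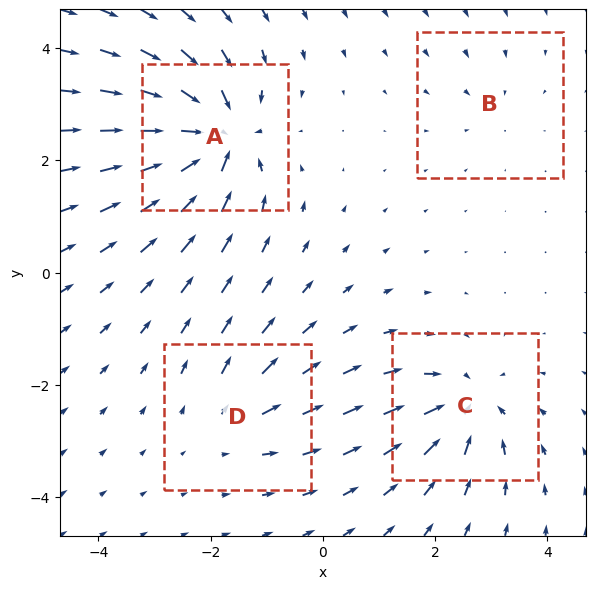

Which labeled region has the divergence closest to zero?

B

Divergence at each region's feature centre — A: about -9, B: about -2, C: about -6, D: about +4. Region B is closest to zero.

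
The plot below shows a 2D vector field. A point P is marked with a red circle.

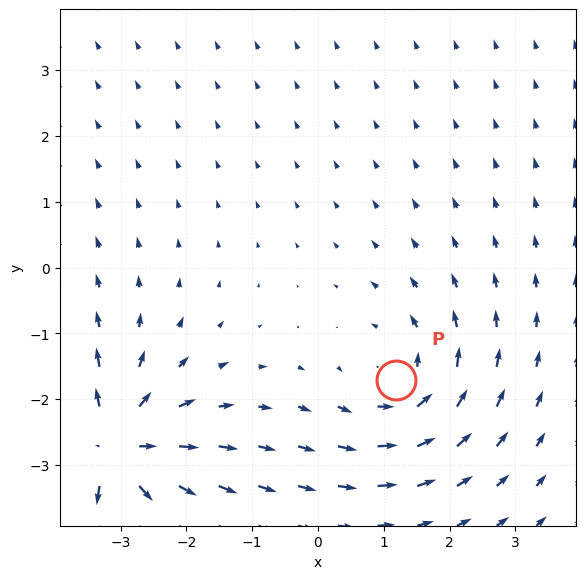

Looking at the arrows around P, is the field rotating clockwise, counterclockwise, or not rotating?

Near P at (1.2, -1.7) the arrows circulate counterclockwise. The curl (z-component) there is about +3; positive curl means counterclockwise rotation.

counterclockwise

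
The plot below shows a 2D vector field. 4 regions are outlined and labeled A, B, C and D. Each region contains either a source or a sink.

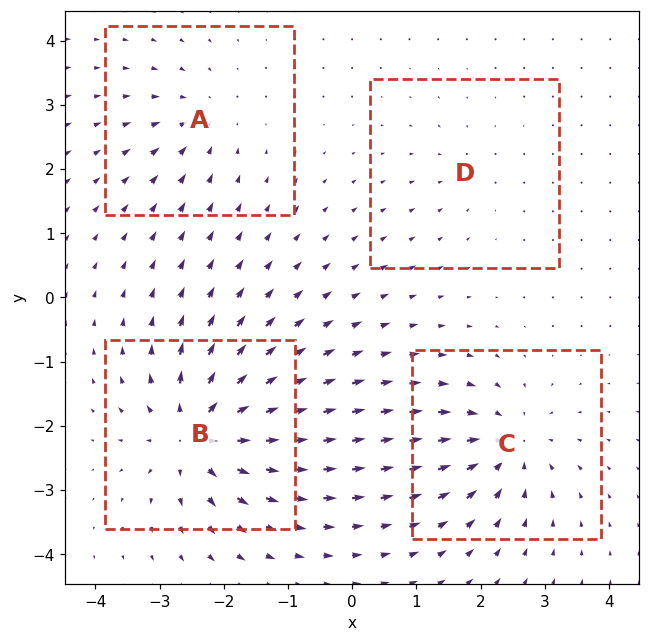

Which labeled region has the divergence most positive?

Divergence at each region's feature centre — A: about -4, B: about +8, C: about -6, D: about -2. Region B is most positive.

B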